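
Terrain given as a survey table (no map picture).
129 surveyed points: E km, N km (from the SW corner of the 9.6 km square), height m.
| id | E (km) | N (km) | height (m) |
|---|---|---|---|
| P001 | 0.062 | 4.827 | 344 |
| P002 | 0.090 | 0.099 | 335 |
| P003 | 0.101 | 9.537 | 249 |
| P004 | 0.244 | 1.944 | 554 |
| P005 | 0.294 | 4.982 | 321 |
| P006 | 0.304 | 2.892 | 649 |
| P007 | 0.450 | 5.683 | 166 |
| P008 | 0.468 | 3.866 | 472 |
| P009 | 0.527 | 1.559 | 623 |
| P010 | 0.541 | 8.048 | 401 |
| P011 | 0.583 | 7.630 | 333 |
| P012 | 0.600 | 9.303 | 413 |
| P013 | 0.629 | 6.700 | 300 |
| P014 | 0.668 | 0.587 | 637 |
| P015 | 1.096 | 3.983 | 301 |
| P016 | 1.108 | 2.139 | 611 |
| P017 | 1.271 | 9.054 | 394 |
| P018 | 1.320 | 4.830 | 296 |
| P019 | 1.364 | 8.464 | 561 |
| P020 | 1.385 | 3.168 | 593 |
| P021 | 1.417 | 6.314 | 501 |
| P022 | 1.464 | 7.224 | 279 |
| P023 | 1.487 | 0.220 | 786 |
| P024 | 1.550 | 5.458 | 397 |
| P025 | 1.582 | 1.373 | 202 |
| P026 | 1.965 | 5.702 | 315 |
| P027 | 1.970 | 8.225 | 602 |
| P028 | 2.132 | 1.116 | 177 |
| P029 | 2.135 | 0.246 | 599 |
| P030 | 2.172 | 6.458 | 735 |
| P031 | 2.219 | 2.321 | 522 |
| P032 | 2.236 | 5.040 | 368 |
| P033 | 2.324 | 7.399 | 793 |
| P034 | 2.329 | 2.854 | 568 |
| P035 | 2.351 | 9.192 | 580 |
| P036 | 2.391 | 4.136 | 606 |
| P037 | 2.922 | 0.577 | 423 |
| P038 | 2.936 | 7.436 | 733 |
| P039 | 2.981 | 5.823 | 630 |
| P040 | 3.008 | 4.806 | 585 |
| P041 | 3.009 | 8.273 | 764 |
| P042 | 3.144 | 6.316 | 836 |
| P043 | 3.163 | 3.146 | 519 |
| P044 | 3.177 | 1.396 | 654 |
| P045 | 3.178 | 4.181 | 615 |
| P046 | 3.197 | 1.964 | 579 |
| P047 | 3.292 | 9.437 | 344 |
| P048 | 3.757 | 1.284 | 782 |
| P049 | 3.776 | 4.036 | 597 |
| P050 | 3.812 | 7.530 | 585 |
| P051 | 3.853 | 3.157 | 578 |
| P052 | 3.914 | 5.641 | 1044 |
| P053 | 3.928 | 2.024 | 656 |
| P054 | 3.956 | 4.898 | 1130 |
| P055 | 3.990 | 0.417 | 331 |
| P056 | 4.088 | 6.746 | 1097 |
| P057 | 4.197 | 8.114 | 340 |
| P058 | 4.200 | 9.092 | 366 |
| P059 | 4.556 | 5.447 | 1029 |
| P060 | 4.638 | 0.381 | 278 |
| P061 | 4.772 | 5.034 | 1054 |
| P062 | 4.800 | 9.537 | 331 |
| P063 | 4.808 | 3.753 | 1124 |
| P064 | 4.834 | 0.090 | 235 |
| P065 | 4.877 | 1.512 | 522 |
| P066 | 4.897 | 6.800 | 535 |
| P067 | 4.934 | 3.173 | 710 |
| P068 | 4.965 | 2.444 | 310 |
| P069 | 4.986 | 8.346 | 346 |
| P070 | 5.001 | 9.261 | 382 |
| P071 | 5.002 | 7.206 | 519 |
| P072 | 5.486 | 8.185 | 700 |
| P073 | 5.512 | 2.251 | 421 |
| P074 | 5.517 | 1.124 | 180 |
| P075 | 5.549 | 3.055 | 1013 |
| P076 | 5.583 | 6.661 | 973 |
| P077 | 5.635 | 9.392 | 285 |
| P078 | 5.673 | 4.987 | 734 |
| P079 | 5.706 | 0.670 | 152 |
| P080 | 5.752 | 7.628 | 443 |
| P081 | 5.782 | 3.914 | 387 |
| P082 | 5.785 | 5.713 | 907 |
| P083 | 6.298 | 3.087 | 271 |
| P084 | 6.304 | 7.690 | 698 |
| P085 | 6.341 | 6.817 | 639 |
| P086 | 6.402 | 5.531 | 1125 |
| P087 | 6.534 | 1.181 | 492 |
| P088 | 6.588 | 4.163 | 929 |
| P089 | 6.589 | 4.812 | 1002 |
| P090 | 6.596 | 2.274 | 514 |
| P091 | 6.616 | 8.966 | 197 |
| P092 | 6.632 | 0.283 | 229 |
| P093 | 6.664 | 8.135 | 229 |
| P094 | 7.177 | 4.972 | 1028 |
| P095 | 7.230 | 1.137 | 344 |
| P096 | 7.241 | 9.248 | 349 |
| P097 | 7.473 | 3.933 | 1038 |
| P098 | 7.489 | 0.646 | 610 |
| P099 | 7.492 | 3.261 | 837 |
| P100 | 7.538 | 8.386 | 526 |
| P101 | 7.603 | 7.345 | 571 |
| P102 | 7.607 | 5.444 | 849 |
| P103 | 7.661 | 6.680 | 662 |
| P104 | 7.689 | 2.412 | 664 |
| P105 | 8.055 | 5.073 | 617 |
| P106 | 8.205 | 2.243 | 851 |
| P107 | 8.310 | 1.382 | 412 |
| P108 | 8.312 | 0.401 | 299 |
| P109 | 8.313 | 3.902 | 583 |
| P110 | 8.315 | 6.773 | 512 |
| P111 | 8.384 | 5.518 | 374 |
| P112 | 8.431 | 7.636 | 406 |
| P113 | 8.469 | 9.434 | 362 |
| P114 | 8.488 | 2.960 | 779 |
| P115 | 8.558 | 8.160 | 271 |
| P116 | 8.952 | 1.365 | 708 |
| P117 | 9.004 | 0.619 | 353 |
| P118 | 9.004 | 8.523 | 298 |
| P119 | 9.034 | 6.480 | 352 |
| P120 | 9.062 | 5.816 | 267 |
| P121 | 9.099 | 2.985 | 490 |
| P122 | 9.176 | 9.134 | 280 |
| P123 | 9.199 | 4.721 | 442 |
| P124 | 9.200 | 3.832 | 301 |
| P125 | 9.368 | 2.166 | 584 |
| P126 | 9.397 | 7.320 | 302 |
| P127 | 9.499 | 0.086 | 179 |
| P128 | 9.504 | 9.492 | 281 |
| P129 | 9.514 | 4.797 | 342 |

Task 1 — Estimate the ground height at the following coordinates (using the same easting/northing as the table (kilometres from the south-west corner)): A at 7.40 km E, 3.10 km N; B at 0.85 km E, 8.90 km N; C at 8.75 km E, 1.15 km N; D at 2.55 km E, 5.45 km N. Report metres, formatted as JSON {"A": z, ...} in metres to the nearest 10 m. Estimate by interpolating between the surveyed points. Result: {"A": 780, "B": 520, "C": 530, "D": 630}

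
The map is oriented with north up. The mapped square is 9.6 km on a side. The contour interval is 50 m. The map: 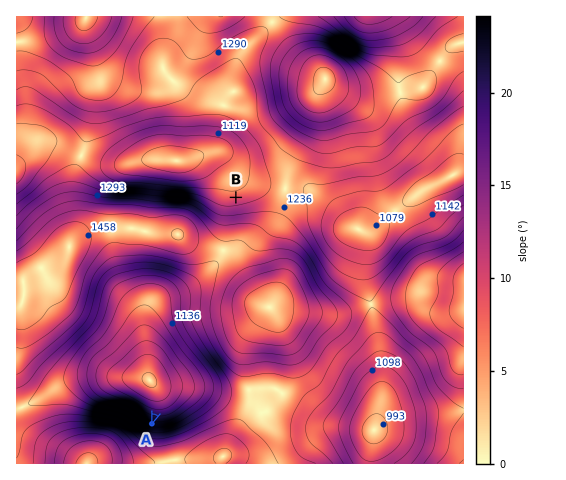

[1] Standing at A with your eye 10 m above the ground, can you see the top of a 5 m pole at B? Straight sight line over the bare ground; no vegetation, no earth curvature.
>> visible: false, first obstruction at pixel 183 340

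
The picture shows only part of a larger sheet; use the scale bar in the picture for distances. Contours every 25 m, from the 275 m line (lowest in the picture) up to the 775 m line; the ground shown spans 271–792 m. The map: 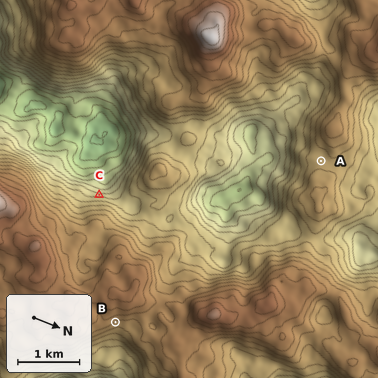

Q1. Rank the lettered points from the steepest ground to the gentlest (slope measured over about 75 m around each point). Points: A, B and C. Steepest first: C B A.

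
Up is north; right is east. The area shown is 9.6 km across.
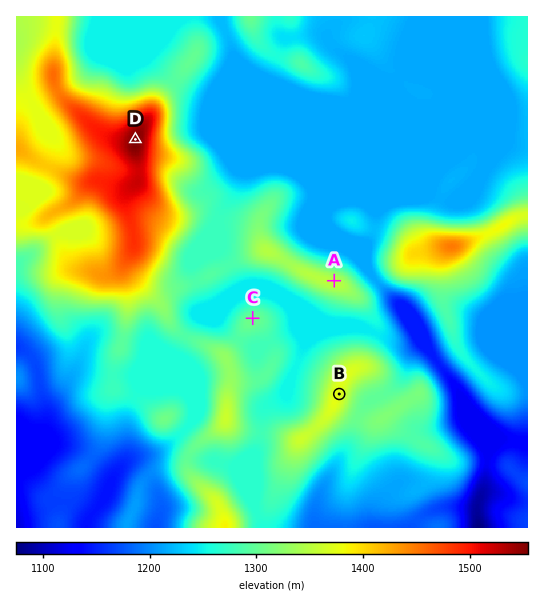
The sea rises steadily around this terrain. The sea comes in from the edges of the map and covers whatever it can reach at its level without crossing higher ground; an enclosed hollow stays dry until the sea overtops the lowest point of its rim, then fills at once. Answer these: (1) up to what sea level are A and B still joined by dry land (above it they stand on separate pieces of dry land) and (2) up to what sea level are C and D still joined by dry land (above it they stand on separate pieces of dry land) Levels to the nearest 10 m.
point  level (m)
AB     1280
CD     1290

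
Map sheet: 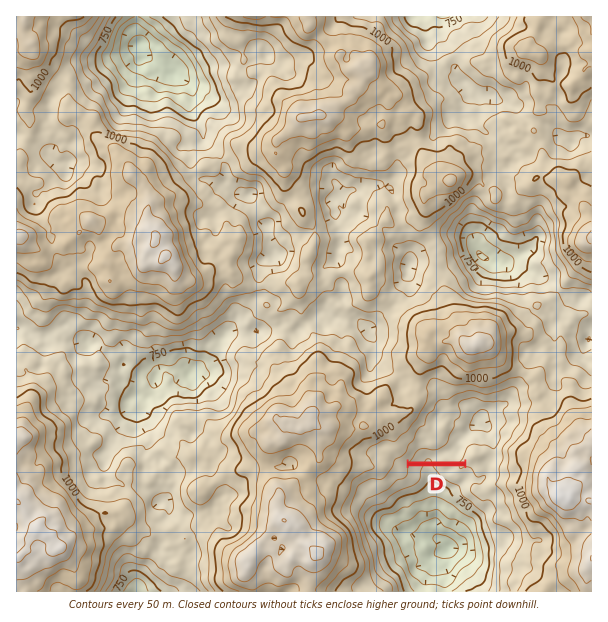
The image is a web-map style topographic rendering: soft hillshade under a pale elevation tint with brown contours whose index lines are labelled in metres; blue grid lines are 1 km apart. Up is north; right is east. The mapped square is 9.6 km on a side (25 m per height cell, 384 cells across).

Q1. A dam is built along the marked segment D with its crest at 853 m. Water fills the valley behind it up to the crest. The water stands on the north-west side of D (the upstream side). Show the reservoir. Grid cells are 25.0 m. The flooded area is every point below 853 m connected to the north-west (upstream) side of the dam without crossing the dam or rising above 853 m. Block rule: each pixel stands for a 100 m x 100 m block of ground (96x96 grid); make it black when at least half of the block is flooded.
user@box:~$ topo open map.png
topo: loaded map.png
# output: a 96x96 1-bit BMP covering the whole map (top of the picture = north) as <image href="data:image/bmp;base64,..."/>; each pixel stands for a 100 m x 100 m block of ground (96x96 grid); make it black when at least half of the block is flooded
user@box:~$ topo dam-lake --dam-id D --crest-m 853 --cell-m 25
<image width="96" height="96" href="data:image/bmp;base64,Qk2+BAAAAAAAAD4AAAAoAAAAYAAAAGAAAAABAAEAAAAAAIAEAAATCwAAEwsAAAIAAAAAAAAA////AAAAAAAAAAAAAAAAAAAAAAAAAAAAAAAAAAAAAAAAAAAAAAAAAAAAAAAAAAAAAAAAAAAAAAAAAAAAAAAAAAAAAAAAAAAAAAAAAAAAAAAAAAAAAAAAAAAAAAAAAAAAAAAAAAAAAAAAAAAAAAAAAAAAAAAAAAAAAAAAAAAAAAAAAAAAAAAAAAAAAAAAAAAAAAAAAAAAAAAAAAAAAAAAAAAAAAAAAAAAAAAAAAAAAAAAAAAAAAAAAAAAAAAAAAAAAAAAAAAAAAAAAAAAAAAAAAAAAAAAAAAAAAAAAAAAAAAAAAAAAAAAAAAAAAAAAAAAAAAAAAAAAAAAAAAAAAAAAAAAAAAAAAAAAAAAAAAAAAAAAAAAAAAAAD/gAAAAAAAAAAAAAB/gAAAAAAAAAAAAAAH/AAAAAAAAAAAAAAD/gAAAAAAAAAAAAAD/gAAAAAAAAAAAAAB/gAAAAAAAAAAAAAB/wAAAAAAAAAAAAAA/wAAAAAAAAAAAAAA/wAAAAAAAAAAAAAA/wAAAAAAAAAAAAAAAAAAAAAAAAAAAAAAAAAAAAAAAAAAAAAAAAAAAAAAAAAAAAAAAAAAAAAAAAAAAAAAAAAAAAAAAAAAAAAAAAAAAAAAAAAAAAAAAAAAAAAAAAAAAAAAAAAAAAAAAAAAAAAAAAAAAAAAAAAAAAAAAAAAAAAAAAAAAAAAAAAAAAAAAAAAAAAAAAAAAAAAAAAAAAAAAAAAAAAAAAAAAAAAAAAAAAAAAAAAAAAAAAAAAAAAAAAAAAAAAAAAAAAAAAAAAAAAAAAAAAAAAAAAAAAAAAAAAAAAAAAAAAAAAAAAAAAAAAAAAAAAAAAAAAAAAAAAAAAAAAAAAAAAAAAAAAAAAAAAAAAAAAAAAAAAAAAAAAAAAAAAAAAAAAAAAAAAAAAAAAAAAAAAAAAAAAAAAAAAAAAAAAAAAAAAAAAAAAAAAAAAAAAAAAAAAAAAAAAAAAAAAAAAAAAAAAAAAAAAAAAAAAAAAAAAAAAAAAAAAAAAAAAAAAAAAAAAAAAAAAAAAAAAAAAAAAAAAAAAAAAAAAAAAAAAAAAAAAAAAAAAAAAAAAAAAAAAAAAAAAAAAAAAAAAAAAAAAAAAAAAAAAAAAAAAAAAAAAAAAAAAAAAAAAAAAAAAAAAAAAAAAAAAAAAAAAAAAAAAAAAAAAAAAAAAAAAAAAAAAAAAAAAAAAAAAAAAAAAAAAAAAAAAAAAAAAAAAAAAAAAAAAAAAAAAAAAAAAAAAAAAAAAAAAAAAAAAAAAAAAAAAAAAAAAAAAAAAAAAAAAAAAAAAAAAAAAAAAAAAAAAAAAAAAAAAAAAAAAAAAAAAAAAAAAAAAAAAAAAAAAAAAAAAAAAAAAAAAAAAAAAAAAAAAAAAAAAAAAAAAAAAAAAAAAAAAAAAAAAAAAAAAAAAAAAAAAAAAAAAAAAAAAAAAAAAAAAAAAAAAAAAAAAAAAAAAAAAAAAAAAAAAAAAAAAAAAAAAAAAAAAAAAAAAAAAAAAAAAAAAAAAAAAAAAAAAAAAAAAAAAAAAAAAAAA="/>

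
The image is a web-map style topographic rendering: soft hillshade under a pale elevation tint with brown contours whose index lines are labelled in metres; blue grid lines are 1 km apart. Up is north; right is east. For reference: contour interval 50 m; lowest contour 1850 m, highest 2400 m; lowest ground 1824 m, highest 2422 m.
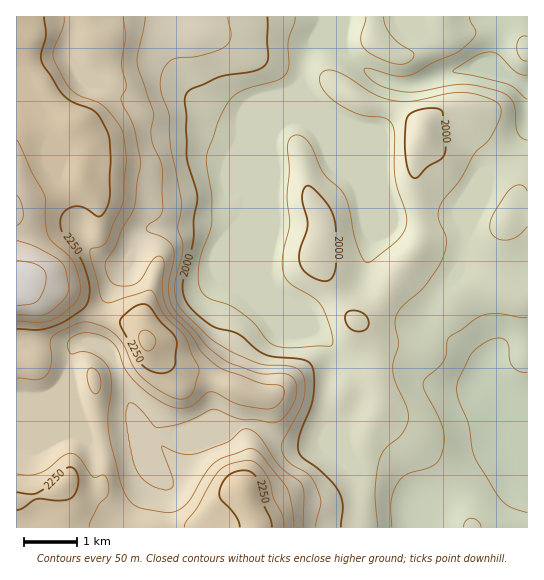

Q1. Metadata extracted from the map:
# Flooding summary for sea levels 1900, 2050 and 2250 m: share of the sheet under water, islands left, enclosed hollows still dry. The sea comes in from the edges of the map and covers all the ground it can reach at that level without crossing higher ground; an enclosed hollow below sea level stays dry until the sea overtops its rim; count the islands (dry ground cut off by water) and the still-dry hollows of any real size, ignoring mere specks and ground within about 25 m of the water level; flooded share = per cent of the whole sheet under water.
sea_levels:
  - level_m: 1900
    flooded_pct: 11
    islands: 0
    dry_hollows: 0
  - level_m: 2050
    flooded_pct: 60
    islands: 0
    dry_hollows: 0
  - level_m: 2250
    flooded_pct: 90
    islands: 1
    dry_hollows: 0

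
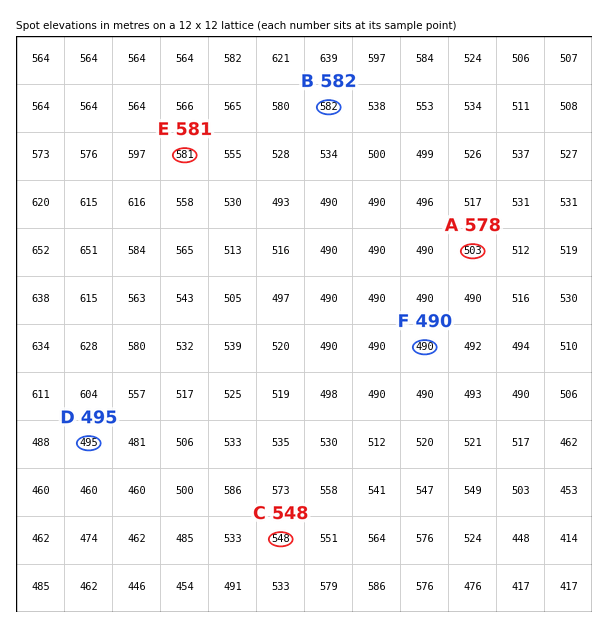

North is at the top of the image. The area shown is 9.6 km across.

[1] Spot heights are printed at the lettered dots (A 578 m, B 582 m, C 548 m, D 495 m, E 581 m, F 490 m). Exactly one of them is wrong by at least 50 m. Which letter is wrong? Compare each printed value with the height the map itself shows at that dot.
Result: A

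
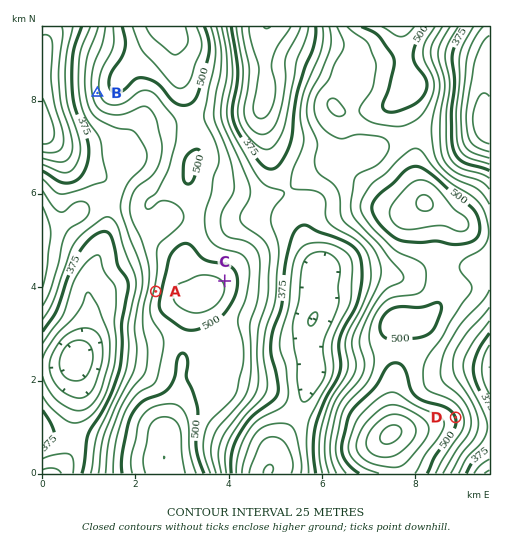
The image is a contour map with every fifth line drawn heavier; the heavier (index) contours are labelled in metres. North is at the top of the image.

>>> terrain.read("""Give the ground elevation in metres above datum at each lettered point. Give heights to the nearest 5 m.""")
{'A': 480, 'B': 470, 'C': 520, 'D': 500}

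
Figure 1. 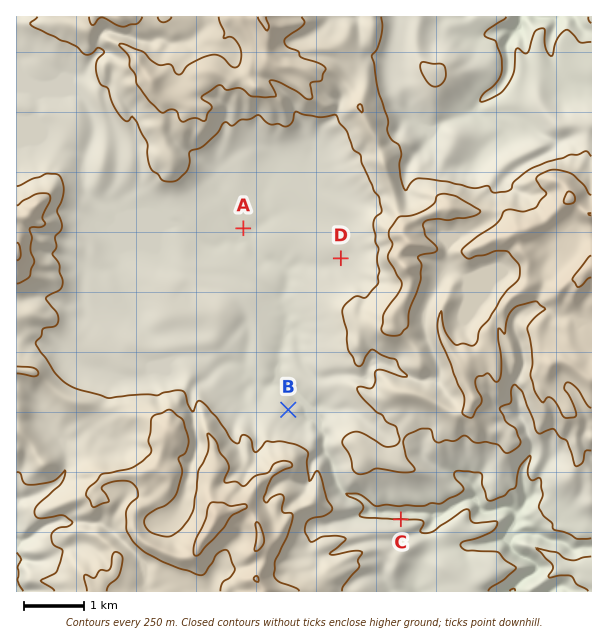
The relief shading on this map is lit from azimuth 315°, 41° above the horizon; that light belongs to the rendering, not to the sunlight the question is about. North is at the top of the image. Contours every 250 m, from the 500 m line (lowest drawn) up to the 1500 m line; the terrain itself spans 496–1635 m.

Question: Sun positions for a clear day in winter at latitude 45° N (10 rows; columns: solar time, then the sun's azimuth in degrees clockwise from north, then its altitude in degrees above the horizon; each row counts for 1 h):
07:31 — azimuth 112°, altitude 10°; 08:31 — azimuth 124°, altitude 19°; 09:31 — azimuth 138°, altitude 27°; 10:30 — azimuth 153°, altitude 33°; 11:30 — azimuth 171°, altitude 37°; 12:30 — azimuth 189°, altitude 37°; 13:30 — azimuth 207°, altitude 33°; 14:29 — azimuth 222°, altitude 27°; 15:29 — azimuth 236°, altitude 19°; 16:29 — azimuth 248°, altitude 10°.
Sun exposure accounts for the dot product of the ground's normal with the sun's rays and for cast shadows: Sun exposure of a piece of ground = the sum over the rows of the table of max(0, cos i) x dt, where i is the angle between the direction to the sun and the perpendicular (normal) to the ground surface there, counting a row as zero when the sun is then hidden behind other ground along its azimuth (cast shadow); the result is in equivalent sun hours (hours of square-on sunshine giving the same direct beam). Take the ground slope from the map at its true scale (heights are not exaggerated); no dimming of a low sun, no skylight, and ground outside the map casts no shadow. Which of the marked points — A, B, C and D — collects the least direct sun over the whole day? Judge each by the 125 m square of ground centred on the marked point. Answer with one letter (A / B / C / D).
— C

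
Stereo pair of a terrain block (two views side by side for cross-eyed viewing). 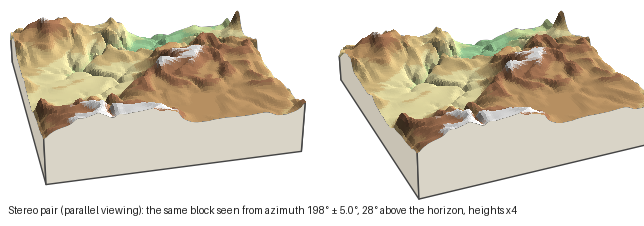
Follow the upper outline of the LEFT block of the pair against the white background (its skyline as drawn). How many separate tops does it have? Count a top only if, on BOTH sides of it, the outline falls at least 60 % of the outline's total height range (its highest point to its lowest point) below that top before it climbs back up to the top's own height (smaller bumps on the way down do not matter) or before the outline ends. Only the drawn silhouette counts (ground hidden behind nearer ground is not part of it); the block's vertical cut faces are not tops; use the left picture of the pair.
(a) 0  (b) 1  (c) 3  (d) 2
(a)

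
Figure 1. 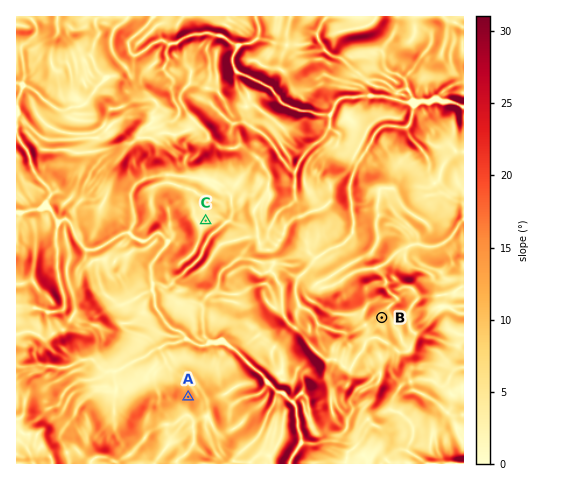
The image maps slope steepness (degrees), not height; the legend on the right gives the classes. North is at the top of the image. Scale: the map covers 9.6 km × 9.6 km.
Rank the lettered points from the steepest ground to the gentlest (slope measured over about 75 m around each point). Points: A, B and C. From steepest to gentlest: A B C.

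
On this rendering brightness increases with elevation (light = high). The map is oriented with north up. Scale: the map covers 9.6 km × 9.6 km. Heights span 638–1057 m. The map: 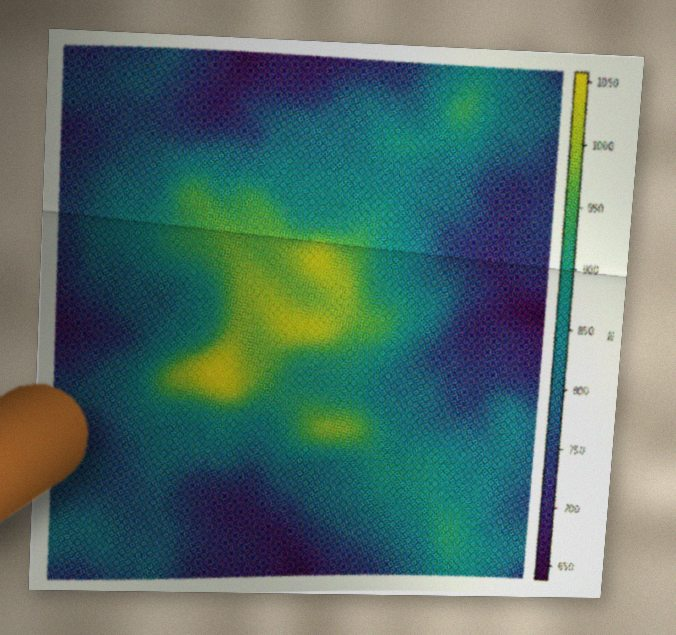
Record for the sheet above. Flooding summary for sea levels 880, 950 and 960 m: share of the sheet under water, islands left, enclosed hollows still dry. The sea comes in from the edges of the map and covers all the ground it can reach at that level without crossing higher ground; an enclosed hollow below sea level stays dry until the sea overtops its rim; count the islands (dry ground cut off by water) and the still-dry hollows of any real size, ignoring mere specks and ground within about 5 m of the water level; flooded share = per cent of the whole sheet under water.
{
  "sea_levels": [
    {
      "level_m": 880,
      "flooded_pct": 76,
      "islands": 3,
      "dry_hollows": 0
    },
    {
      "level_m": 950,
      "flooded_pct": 90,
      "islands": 2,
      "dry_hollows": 0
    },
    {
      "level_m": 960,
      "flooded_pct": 92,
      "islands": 2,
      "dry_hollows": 0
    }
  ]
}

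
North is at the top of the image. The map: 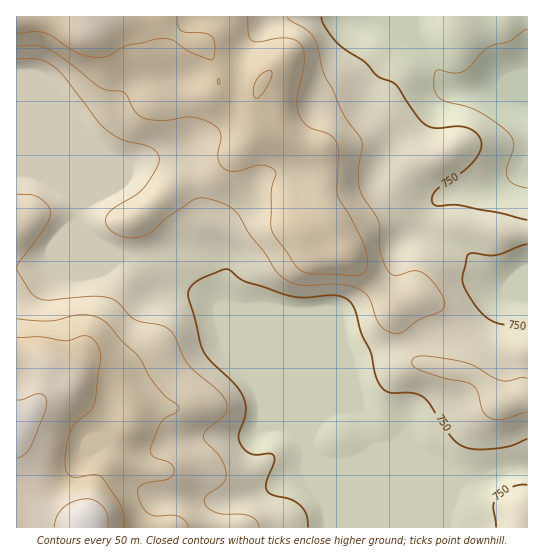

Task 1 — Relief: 660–980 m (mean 800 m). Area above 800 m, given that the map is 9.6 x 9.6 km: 38.4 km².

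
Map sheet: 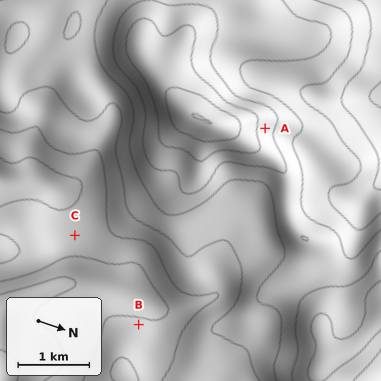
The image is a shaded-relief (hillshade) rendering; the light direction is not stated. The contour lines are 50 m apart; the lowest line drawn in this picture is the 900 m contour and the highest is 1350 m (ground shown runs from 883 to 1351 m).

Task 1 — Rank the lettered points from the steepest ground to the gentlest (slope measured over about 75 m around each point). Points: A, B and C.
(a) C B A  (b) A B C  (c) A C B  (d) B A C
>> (b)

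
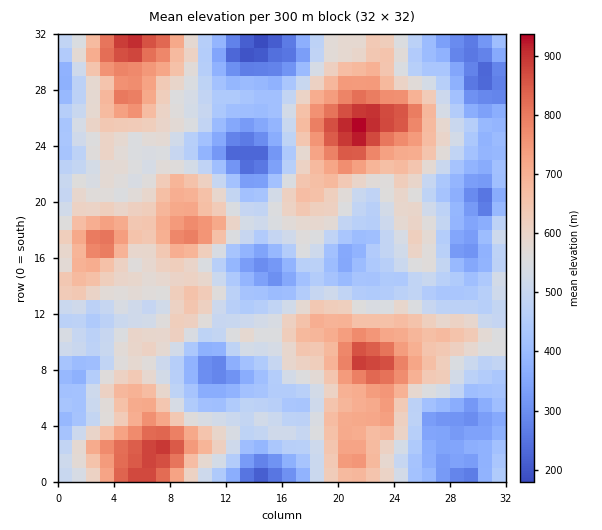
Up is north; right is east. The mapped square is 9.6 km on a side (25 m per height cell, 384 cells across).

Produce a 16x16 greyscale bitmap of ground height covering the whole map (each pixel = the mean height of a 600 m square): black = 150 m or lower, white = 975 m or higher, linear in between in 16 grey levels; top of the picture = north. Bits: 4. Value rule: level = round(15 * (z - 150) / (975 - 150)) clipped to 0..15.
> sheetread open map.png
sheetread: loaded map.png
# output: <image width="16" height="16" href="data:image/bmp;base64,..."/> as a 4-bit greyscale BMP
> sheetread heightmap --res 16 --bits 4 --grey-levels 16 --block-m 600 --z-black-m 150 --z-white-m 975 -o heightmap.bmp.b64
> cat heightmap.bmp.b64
<image width="16" height="16" href="data:image/bmp;base64,Qk32AAAAAAAAAHYAAAAoAAAAEAAAABAAAAABAAQAAAAAAIAAAAATCwAAEwsAABAAAAAAAAAAAAAAABEREQAiIiIAMzMzAERERABVVVUAZmZmAHd3dwCIiIgAmZmZAKqqqgC7u7sAzMzMAN3d3QDu7u4A////AHrdp0JIqWQ1as25ZmipdERXqnZmaKt0NFeYU0VovKhlZohTVonNuYdmeId3mqqpl4d3mFVodnZmmYiHQ1VFZlacmblldkaHNYmZuneIZodEeHioVZmHhkNoh3Uie8qoVGiIdTSM7clkabl2VYvcuENZuoUzWKp2MnvclRE3iXQj"/>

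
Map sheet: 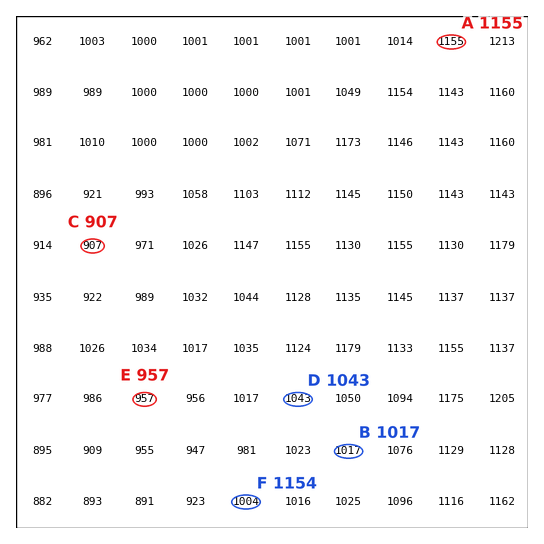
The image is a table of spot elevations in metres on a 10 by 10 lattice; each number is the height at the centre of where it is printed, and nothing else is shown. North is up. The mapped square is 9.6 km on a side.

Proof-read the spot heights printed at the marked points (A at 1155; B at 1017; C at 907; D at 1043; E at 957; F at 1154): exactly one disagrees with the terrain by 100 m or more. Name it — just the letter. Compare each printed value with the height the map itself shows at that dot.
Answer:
F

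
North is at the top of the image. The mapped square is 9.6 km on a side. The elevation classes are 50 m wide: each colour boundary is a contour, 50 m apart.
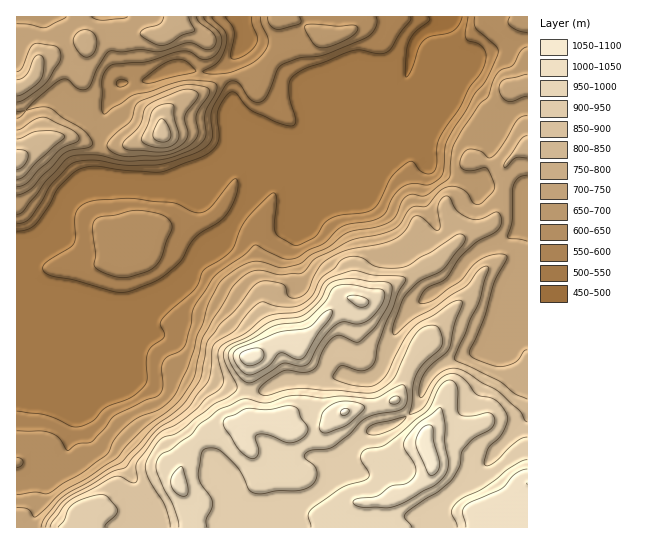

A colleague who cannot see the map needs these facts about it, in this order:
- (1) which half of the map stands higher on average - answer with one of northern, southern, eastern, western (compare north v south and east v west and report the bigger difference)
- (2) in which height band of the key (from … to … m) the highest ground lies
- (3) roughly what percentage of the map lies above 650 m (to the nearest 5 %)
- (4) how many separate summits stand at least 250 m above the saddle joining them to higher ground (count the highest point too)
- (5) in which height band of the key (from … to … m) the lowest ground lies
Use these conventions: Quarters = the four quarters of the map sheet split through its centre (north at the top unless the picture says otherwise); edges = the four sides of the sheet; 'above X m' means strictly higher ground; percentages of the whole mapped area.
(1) Taken as a whole, the southern half is higher than the northern.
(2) Between 1050 and 1100 m: that is the band holding the highest ground.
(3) Ground above 650 m makes up about 55 % of the sheet.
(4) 2 summits rise at least 250 m above their surroundings.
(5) Between 450 and 500 m: that is the band holding the lowest ground.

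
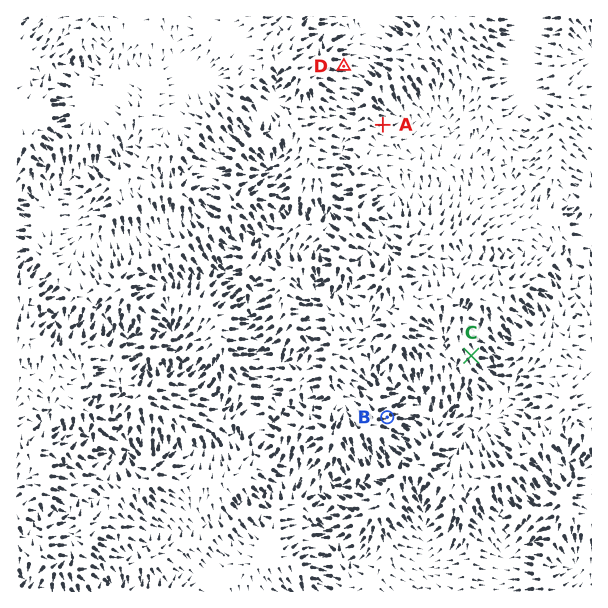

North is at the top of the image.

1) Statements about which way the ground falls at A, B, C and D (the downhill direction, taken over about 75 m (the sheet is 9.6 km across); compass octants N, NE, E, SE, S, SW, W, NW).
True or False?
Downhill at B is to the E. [True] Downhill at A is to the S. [False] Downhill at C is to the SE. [True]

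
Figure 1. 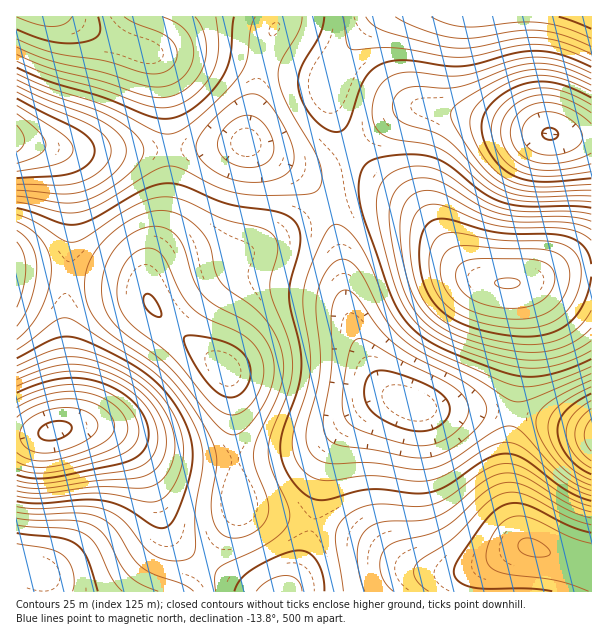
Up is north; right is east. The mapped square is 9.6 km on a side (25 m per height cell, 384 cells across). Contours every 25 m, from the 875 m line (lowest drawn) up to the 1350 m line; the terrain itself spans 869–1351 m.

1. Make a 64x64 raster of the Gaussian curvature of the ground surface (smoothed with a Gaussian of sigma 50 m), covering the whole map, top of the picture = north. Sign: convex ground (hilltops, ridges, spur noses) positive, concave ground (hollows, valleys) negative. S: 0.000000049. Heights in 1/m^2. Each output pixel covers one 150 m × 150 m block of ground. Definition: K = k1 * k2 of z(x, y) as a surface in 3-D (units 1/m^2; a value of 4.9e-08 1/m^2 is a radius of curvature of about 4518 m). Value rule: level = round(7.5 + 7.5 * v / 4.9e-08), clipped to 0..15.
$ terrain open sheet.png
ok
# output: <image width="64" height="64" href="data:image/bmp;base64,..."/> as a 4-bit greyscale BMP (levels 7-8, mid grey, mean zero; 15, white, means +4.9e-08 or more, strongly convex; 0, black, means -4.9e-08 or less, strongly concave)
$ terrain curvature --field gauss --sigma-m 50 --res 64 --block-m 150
<image width="64" height="64" href="data:image/bmp;base64,Qk12CAAAAAAAAHYAAAAoAAAAQAAAAEAAAAABAAQAAAAAAAAIAAATCwAAEwsAABAAAAAAAAAAAAAAABEREQAiIiIAMzMzAERERABVVVUAZmZmAHd3dwCIiIgAmZmZAKqqqgC7u7sAzMzMAN3d3QDu7u4A////AImqmYd2Zmd3d2VEVniaqqmYh3d4iIiIiJiId3ZmZmZniaqpiHdmd4iHZUNFZ4mZmZiIeIiIiIiIiHd3d3d2ZmeJqqqYh3d4iYdlQ0VniImIiIh4iIiIh3d3d3eIiHdmZ4mqqqmId4iZmHVERWd4iHd3d3iIiIh3d2ZneJmZh2ZneJqqqZiHiJmYdlRWZ4d3ZmZnd4iIh3dmZmd4mqqXZVZXiaqqmId4iYh2VWeIiHZVVWZ3iIh3d2ZmZ4mru5hlRUVomqqZh2d3d3ZmeJqYdlRFVneIiHd3ZmZ3irzLqGRENFaJqql2ZVZmZneKq6l2VERWd4iId3d2ZniazcuXVDM0RniamHZURFVmeJq7uYZURFZ4iIh3d3dneJvNy5dTM0RVZ4mYdUMzRWZ4q7u5hlRFVniIiHd3d3d4m8y6hlQzZmZneIdlMzNFZ3iau6mGZVVmeIiId3d3d3iau6l2VVWZiHd3dlQzM0VneJmZmHdmZmd4iIh3d3d3eJqqmGZmeNzKmHZlVDM0Vmd3d3d3d3d3d3eIiHd3d3d4mZh2Vnis//25dmVURFVmdmZVVWZ3iIiHd3eId3d3d3iIdlRFet///9uHZlVWZndmVEMzRXiZmYh3d3eIiIiId3ZUMjWL/////ah3d3iIh2VDIiI1aJqpmHd3d4iJmYh3ZDIQFHz////+ypmZqqmHZTIREjRomqmYd3d3iJmqmHZDEAACa//////su8zMupdkMiEiNWeZmYh3d3iJqrupdTEAAAFa7/////7u7u3Ll2QzMzRFZ4iYh3d3eJmry7l1MQAAADjP////////7suXZVVVZmZ3eIiHd4iImrzMunUwAAAAJpy93u7u//7tuodmZ4iZiId3d3eIiImavMy6hTEAAAAlepq7zN3d3cupdmeJq8upiHd3d4iZmZq7zLmGQhAAATVoiJmaq7u7qYdmZ5vN7cuYd3d3iJmZmaq7qXZDIhIjRWd3d3iImZmIdlVnm97+26mHZneImYiImZmYdlRDNEVnd3dmVWZ3d3ZlRVeb3v7cqYd2d3iIh3d4iId2ZVVVZ3iIdlRERFVmZlVEVorN3cuph3Znd3d2ZmZ3d3ZmZmd4iYh2UzIjNFZ2ZURFeavLupiHdmd3ZlVVVmd3d3d3eIiZmHVDIRI0Z4h2VEVomqqZiHd3d3ZlVERWZ3iHd3iIiZmYZUMhEjV4mYdlRWeIiId3d3d3dmVERFZ4iZiIiImZmYhlQyEiRXmqmGVVZ3d3dmZ3d4h3ZURFZ4mqqZmZmZmZh2VUMiNGirupdlZnd3ZlVmd4iIdlVFV4q8y7qqqqqpmHZlVERFeKu6l2ZniIdlVVZ4iZmHZVVoq93cy6qru7qYd2ZVVVZ4qrqYd3iJh2VVVniZmZh2Znm87u3Lu7vMy6l3ZmVVVniaqYh3iJmIdlVmeImZmHZnib3v7cu6vM3MqYdmVVVmeJqpiHeJmYh2Zmd4iZmYd3eJve7ty6qrzdy6h2VVVVZ4mZmId4iZiHd3d3eIiIh3d4m83cypmavN3cqXZEREVniZmYh3iIiHeIiId3eIh3d3iau7upiImr3dy5dUMzNFeJqpmId3d3eImZiHd3d3d2d4maqYh3eJrN3bl1MiIkVomqqYh3d2d4mZmHdmZmZmZneIiIdmZmibzduXVCIiNWiaqpmId2ZniZmYdmVWZmZmd3d3ZlVVZ4q8y5dkMiI1Z5mqmYh3ZmeImYh2VVVmZmZ3d3ZlVVVWeKu6l2RDM0VniZmZmIdmZ3iIh2VVVmZmZ3iHdlVVVVZ4iZmGZVRFVneIiZmYh3Znd4d2ZVZmZmZniIh2VVVVZneIiHZVVmZ3d3iIiIiId3d3d2ZVZndmZmeJmIdlVWZ3d3d3ZVVneIiId3Z3d4d3d4d3ZVZnd3ZmZ4mZh2ZmeImZh3ZUVWeZqZh2ZVVmd4iIiIdmVmd3dlVniZmHZmeJq7uodlRFaJq6qXZUNEVniJqpmHZmd3d2VVZ4iHdmeJvN7cqGVEVom7updUMiNFaJq7updmZ3d2VUVneHZlVorO///ahVRFebu7l1MhESRoq8zLmHZmd2VURWZ3ZVRWit////2WVEV4q7qXUxAAI2is3duodmZmZURVZ3ZUMzV63////7hkRWiaqpdTEAEjaKzd26h3ZmZVVVZ3dkMhI2nP////yWVEZ4mph1QhESRoq8zLmHd3dmVVZ4iGQhASWM/////ZdUVniJmHZUMzRWiau6mIiIiHZmaJqpdCAAFHrv///8l2VWd4iIdmVVVWd4iZh3eImZh3d5q7qFMQATac///+yXZmZ3d3d3d3d3d3d3ZmZ4mqqYd4m8yoYxESRovf/+2pd3d3d3d3iJqqmYdmVURWeauph3iau6lkMiNGir3dy5h3iIh3dneJq8y6l2VDNEV5qqmHZ4mrqHVDNFZ5qrqpiIiJmIdmZ4q93cuXZUMzRXiamHZmeJmYdlVVZniJmIh3iJmYh2Zmir3u25hlRERWeImHZVVniIh3dmd3d3d3d3eJmZiHZVZ5vN3bmHZVVWZ3iHZVRFZ3d3iIh3d2ZmZmZ4mZmHZlVXirzLqYd3d3d3h3dlREVWd3iJmYh2ZlVVZniZmYdlVVZ5qqqYd3eImYiId2VVVWZ3eJmZiHZlVVVWeJmZh2ZVVniJmHdmeJmqmZiHZmZmZ3eImZmIdmVVVVZ4mZmIdlVWZ4h3ZVZomqqqmYd2Z3d3eIiZmYd2ZmVVZn"/>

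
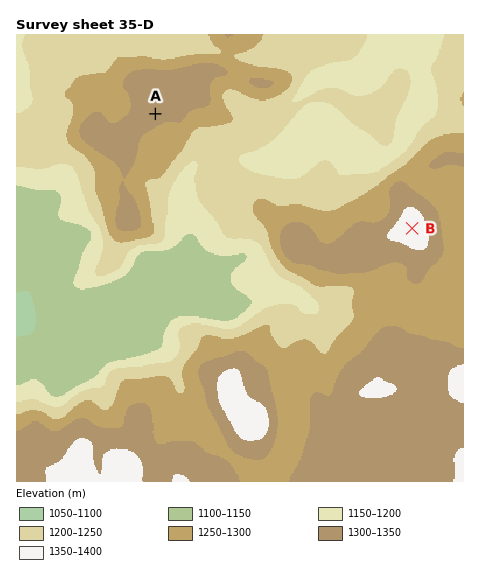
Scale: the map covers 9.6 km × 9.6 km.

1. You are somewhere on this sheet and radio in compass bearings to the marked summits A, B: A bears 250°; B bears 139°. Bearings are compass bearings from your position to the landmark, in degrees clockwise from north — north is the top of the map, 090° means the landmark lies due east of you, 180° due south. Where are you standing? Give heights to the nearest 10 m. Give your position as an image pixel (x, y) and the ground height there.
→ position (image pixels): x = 275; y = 70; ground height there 1260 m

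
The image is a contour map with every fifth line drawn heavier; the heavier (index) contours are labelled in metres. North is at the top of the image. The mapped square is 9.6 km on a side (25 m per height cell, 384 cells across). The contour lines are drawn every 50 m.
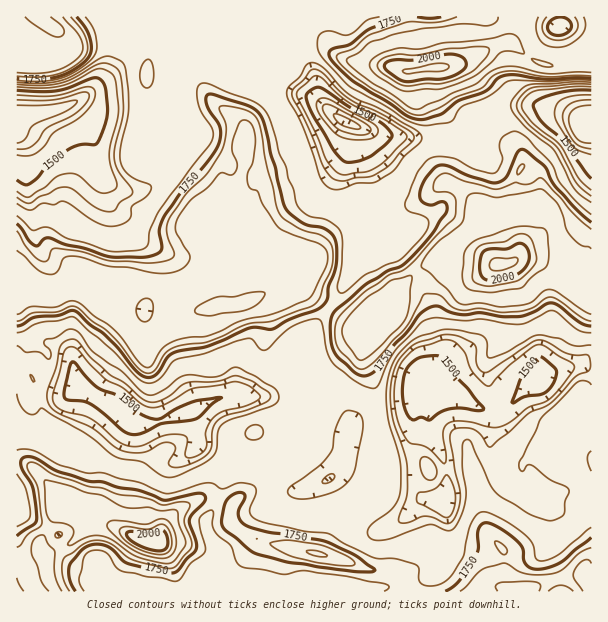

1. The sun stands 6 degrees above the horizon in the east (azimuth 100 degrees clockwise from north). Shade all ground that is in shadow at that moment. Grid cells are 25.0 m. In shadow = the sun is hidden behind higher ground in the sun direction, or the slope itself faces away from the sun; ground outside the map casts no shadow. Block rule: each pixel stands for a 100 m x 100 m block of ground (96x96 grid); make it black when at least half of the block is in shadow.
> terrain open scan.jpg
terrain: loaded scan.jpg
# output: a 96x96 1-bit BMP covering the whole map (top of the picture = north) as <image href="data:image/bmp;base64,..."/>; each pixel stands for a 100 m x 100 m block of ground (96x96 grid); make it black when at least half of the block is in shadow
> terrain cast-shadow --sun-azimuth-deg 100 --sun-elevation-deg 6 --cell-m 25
<image width="96" height="96" href="data:image/bmp;base64,Qk2+BAAAAAAAAD4AAAAoAAAAYAAAAGAAAAABAAEAAAAAAIAEAAATCwAAEwsAAAIAAAAAAAAA////AAAAAAAMAAAAAAAAB4/wAB4YAAAAAAAAAD/4ADw4AAAAAAAAAD/8ADw4AAAAAAAAAD/8A/wwAcAAAAAAAD/8D/xwB/AADAAAAB/+D/7wD/wAHgAAAAf/B/7wH/wAPgAAAAP/B//zn/gAfgAAAgP+B//z//cB/AAAB8f+Af////8D8AAAA//8AD////8D8AAAA//8AAD8HD8D8AAAAf/8ADj8AAAD8AAAAP/4AHj8AADh8AAAAH/wAfj8AAH4+AAgAD/wAPj8AAH8+AB+AD/wABz4AAD+eAB/AD/wAAj4AAAAAAA/gD/wAADwAAB4AAAfwDvwAADgAAD+AAAPwDvgIAPgAAB/gAADwHfgIQPAAAA/wAAB4HfgIweAAB8/4AAB4D/howEAAD8f4AAB4H/h5wAAAH//4AAB4H/B7wAAAH//5gAB4H/D/4AAAD//5gAB4P/H/4AAAD///AAB4P+P/4AQAD///4AA4Ad//8AwAD3//+AAYAD//+AwAHw///gAAAD//+BgAfwP//gAAAD///BgD/gB//gwAAB///ggf/gAP+AgAAA8//wA//gAD8ABgAB8//zA//wABgAHgAH8f/+B//gAAAA/gAf8H/+J//gAAAH/gA/8A/+D//AAAAf/gB/+AfGP//AAAB//gA/+A+Af/+AAAJ//AAf/AcAf/8AAAJ/+AAH+AAAf/4AAAA/+AAAAAAAf/wAAAA/+AAAAAB4P/AcAAAf/AAAAAH4B+AcAAAH/gAAAAP4A8AcDAAB/wAPAAfwAIAIDgAAf4AfAAPgAAAAAjgAf8A/AAGAAAAAAAAAf/A+gAAAAAAAAAAAP/g/4AAAAAAAAAAAP/5/+AAAHAAAAAAAH///+AAAPAAD4AAAD///+AAAfgO/8AAAD///+AAAfAf/4AAAD///+YAA8A//4AAAH////8AA4B//wAAAH////8AA4B//gAAAP////8AAQD//gAAAf////8AAAH//gAAAf///gAAAAP//wAAAP///wAAAwf//4AAAB///wAABw///4AAAAP//wAAD////8AAAAP//wAAD/////AAACP//gwAD/////gAAHv/wB/gD/////wAAP//4D7gD/////wAAP//4P5gD/////wAAf//4f8AD/////wAAf//4/8AD/////8AA///g/8AD/////8AAf/+A/8AD//+f/+AAf//AH8AD//+f/+AAf//gAgAD//+f/+AAf//AAAAD//+f//AAf/+AAAAD///f/+AAf/8AAAAD///f/8AA//8AAAAD///P/wAB//8AAAAD///H/gAD//4AAAAD///H/gAH//wAAAAAf//D/AAP//wAAAAAA//gOAAP//wAAAAAAP/gAAAP//wAAAAAAH/wAAAf//wAAAAAAD/wAAB///gAAAAAAA/gAAH////wAAAAAAAAAB/////8AAAAAAAAAP/////+wAAAAAAAA///////8ADwAAAAD/////gAPwP4DgAAD/////4ADgP8DAAAAD////8+BgP8AAAAAAAH////ggP4="/>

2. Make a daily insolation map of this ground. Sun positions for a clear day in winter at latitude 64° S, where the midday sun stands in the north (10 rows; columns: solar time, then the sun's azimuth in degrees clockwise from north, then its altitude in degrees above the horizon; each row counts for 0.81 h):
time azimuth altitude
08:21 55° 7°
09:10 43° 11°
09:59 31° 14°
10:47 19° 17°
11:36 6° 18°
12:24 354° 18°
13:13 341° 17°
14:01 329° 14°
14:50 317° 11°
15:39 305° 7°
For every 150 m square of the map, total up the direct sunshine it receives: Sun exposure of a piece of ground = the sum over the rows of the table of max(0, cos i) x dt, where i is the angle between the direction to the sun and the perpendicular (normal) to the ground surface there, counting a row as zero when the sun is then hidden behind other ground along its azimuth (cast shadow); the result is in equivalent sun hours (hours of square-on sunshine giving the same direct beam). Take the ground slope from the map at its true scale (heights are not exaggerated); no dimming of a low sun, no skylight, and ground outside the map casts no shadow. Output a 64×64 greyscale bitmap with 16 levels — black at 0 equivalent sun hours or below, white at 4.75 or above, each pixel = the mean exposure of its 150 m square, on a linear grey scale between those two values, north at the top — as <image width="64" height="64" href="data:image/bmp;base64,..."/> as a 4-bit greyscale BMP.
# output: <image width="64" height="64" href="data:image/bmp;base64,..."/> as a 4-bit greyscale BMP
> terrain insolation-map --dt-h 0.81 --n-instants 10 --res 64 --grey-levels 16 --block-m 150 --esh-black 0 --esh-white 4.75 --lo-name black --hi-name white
<image width="64" height="64" href="data:image/bmp;base64,Qk12CAAAAAAAAHYAAAAoAAAAQAAAAEAAAAABAAQAAAAAAAAIAAATCwAAEwsAABAAAAAAAAAAAAAAABEREQAiIiIAMzMzAERERABVVVUAZmZmAHd3dwCIiIgAmZmZAKqqqgC7u7sAzMzMAN3d3QDu7u4A////AHdUeYVEMyIRIjRVVVVVVVRDIiNFVoqqvMuXZniHUgE2dlV3VDMyEQAANEVVVVRDMhAAAAARNWZ4mZmJm83IZFZlVmUyIhEAAAAjRFVDMiEAAAAAJneIdmZ5mpmave25dnVWUxAAAAAAASE0VUMhEAAAE2q7u6l2ZmiZh2eIq8yolmdhAAAAAAADIkVURCESNGm+/amId2ZmZnZVZ3Znm9yYeKgwAAERRWZndUIiJYrO/+2oiaqXd2d2dVeal2Z4vLy3NWQhFJ79uZpkMSe93u3LqGZniruYipd3irqXd3eKq6URRmZ8/+7ph1VUi7upl3d2ZkNFi7vNyIm8qYiZmHhmZEVWZ5qpm8hTNHd3d3ZmZmZmVCJHnMqpermIm6iGZ0VmZmZniZms/ZUiaERWZ4iIdmZlUzV5hnh3iJmYdmZlRWZmeJq8ze7v/IZ6pVZnmrupdmZlRVRDV3eJl2RFZ3VEVom97t3dypmsyYrLdmVFabuXZmZmQhI1Z4h2VEVFVTJJ3/7duqmJq5iId4h2ZTIjV4h2ZmZCIjVnd2VFVDNVNJ7tuZmIiJqr3Jd2ZmZmVDIjV3ZmZkVlVWeHZVVEVVV9/Jd2Z5q7l1au63ZmZmZmVDNGZmZ3aKdmeIdmZVVmZb2nZmZ5vO7JZVe7hmZWZmZlVWZmZoiLllZ4d2ZmZmZnd2ZmZ5rNzNy5dEdmZUVmZmZWd3Znmap1VneId3dmVmdmZmeKvLmHm92nZnZmVWZmZlZ3dmiZh1aKqpqod3ZmZmd3isy5ZERWd3d4qYiXZmZmVVVmaJdmWL3curuGdmZmipnNyoZEMhEkRVe97bl2ZmZlQ0VohVVnqqmIm8qXdmaYeamHVEMxAAEjNHm83bhmd2VDRWdlVVVmZlVnvuyGZ3VmREVDMhEAAAAAEjNGdmZ3ZURVZ1RFVVVUM1Z5vchnVFQjQzIQERERAAAAAAAUVVVUQzNWM0RURDM0RFZoy4dlZCMzIQARASIAAAAAATVWVEQyAUUiMzNEISMzRDR7ymZ0IiERESEBIRASIQEkVWZUQyEBNBIRIzMhERIiMyWZZlQhAAESIjMgABIzI0VVZURCEhEiEAESEjQhAAEQACNDNDAAESIkZBAAAAEjQ0VURUIjQiEQAAABJVIAAAAAARIiEAAREkZlIAAAAAASNENEREVlMRAAAAABRDEAABEAEAAAABASVmZUIhEAAAASI0RGVmZSEQAAAAABERABEhEAAAAAACVnh2ZURDEAAAABI0d2ZmUxEhAAAAAAARIRAAAAAAASVmeHZlQiIhAAAAABOKdmZlMREQAAAAAAAAAAQQAAAUZmZVZmZnVDISMyEAE4u4ZmZSEBAAAAAAAAABNlVVIkZmZkRWZniqqoZEVDI0ecuHZmUxIzEAASIgACRmZmZlZWZmVVZnd3iJqoZVVEVmnNp2ZTIkQQAAAkISVmZnd2ZmZmZmd3d2ZmZ3iIdlQ0V63bl0Q0VTEAACM0VmZnmodnd4iJqqmHZmZmZmd2ZTRWit/7Y0VmdTIRESRmZnm5d3it7/7supdmZmZmZmZmVVZ4i92mVmZnZmVDRWZmi6ec3//+7cuWVWZmZmZmZmZ3Zmd3i8p2Z3iruXd2Znebid/+yoh3d1RFZmZmZmZniahmZmZ3rad3rO7bqHZnh6qryph3d2ZlVFZmZmZmZ5vMuWZVZlZ6y4eKy7y5ZniIyZqHZ4mql3h2VmZmZmZ5ve3JdmVVVVebqHd5rMqXd4upd4d5qqmHaKl2ZmZmZ4q7qpdmZmVURGmYZmd4iId4vbypiJqal3d3q5dmZmZniZh3d2ZmZlQiNWZmZmZmZ4vK7suamZmau5iKuXZmZmZ3dmZ3dmZmZ1IRRneJh3d5vLzL3KqZh3dmeHm7qGZmZnh2Z4mod3ZndzEnq93LupzazYeauph2VCI1Z6y5d3Znh3Znm93cqHeIdove7bmru5rLd3iql3ZSI0RWerqIdmiGZmeJnN3bhnqrzdyYl0WYiqeId4mHdlRVZVZoqpdlZ4dlZnZmZ6uneL3Kh2aJebmrh8yod3dmZmZmZmaKplVnhmVmZVREV5qImpdmZmirqbqqh4h2ZlV3ZmZmZmiXZmd1VmZVVVREZ4dmVVVVV6msyohVRVVVVGh2VWZmVnd2aHZmdlVVQzIiIiM0RVVnm+t2ZERERERER3ZlZmZUVneIdmd1VCEAEAAAESM0VWi6UjQzMhESNDNFZmZmZkM1eal2aGUxAAAAAAAAEiNEV0ERIhIQAAASMzRWZmZmQ1i+2nZ4UwAAAAAAAAAAEjNCAAAAAQAAAAAjM1VWZmVXvu23ZoYwAAAAABEAAAAAEhAAAAAAAAAAAAIzRVVmVXvLmGZmQRAAEQABAAAAAAAAAAAAAAAAAAAAACNFRWZmiodlVVUgAAERARAAAAAAARAAAAAAAAAAAAAAAlZmZmZ3ZWZmZlIAEhEiESMhEQABEAAAAAAAVVUxAAABVnZmZnZWZmZmZRARI1Z4q7mHZUIRERJFZVVmZmYyIRJWdmZmZmZmZmZlM0eqit////7KdTMiSKmHdmZmd2ZlRVZmZmZmZmZmZmZVjO2pm8u83v7clCN4mqlmZniYeYZmZmZWZmZmZmdmZmaJrNy6mYiJqrzLqXet7adnmWarhmZmZlZmZmZmZmZmZ4h4vu3Lu7qYmaqoZod5l3h0OMt2ZmZmZmZmZmZVZmZmZmZ6zd7//+yYd3dlMQJF"/>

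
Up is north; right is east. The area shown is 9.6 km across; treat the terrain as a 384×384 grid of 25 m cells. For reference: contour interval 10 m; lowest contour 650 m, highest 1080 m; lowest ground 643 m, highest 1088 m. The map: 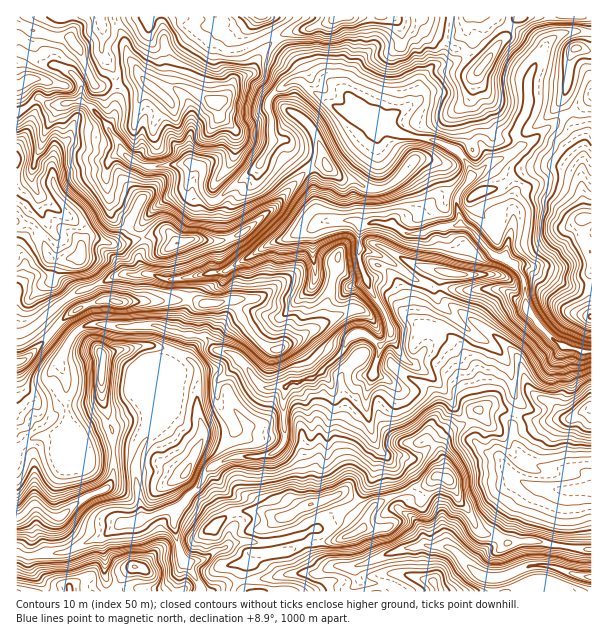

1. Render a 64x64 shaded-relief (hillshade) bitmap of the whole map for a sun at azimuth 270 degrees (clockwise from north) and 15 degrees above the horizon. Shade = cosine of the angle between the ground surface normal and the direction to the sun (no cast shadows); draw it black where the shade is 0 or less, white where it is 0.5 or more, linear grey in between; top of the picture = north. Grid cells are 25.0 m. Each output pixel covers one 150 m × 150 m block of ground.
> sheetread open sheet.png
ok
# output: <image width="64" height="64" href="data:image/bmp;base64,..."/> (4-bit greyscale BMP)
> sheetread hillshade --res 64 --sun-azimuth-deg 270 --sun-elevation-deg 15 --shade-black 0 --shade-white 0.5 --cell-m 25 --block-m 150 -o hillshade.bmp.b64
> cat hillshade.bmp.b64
<image width="64" height="64" href="data:image/bmp;base64,Qk12CAAAAAAAAHYAAAAoAAAAQAAAAEAAAAABAAQAAAAAAAAIAAATCwAAEwsAABAAAAAAAAAAAAAAABEREQAiIiIAMzMzAERERABVVVUAZmZmAHd3dwCIiIgAmZmZAKqqqgC7u7sAzMzMAN3d3QDu7u4A////AHeJqHZniHdlVmR6q6mHeHZVZneIiImqhVRFeIiIiIdmZ6uph2aaiHMUZ7uZmHd3dmeHZ4mImZljM0Z4mpiHVVZoqYmqZ7yoUQJq3JiIdmZmZmd4mZmIiHQjaZdniHd4iHiIiaqIzKdCEmq9uZiHd2VVZ3dniYiIdTast0RXiaqYiHd4mpmqmIYim5iauYiIdmZ3dkRWeIdmerzJZWeJmZmod3ZniZiJqUXMmGipmIiIiJl1REM1Z3es2pmHd3d3iIeIZEVmeImpaN64Z5mYd3iIm6hlYxJGd73JdmZmVniIVopyE1ZniJlo3tp2iamXZniJqoZ2MUZovLZVVlZneIlmiYQARnd3iHi93JiJqpl2Z4ialmZVhji6czRWd3eIiLp2iVEkaHeGV63bqZmZiZmGZ4ioVXmFSLghNWd3d4iI61SKqFRFR7hTWsuZqqmZmJmHZomHeIdolAA2d3d3iIjbU3mruUIoyoUjm6upiZmHiKp0R5mqmIhgAUZ3d4iIiNpUaJm8gii6mVA5u5eImYiIm5U2iKzLmEACVniIiId3umV4iL2jOKqZgQW7h3iamIialkZ4q823MANWeIh3d3epZniIrbRIqZmVAWiHiJu5iImGVnm6vLcgJFeIiId4iJhmeIitpEipiZgxRWd2jNqIiYZWjMuqpiI1Z4iJh3iIiHeIib2UR5mJmWE3d3ZI24iIdlfOypiFI1d3eJmYeIh3d4iKzZRGiJmaciaIdkbbh4h2aMy6qGVEaIdomZmImXd3eJvchUV4iZpyJoh2Ntt3d3Z5qavKdmZ4dWiqqqmaZ3Z4rMp1VXiImmJHh2ZHyYdndnmYm8yFaJhleJqrqpl3Zmi92VRWeIiZQlh1Vle5iHeGeYeKvJaLqGVnmqqaundlaL3oI1eIiJlCaFRXZ6mYeIZ5h4mrmJqYdVi7l3m8ZlZ4vvgSZ4iImDJnRFZ3mpiIhnmHiqmJqYiHaadniM1ERni/+AJXiIiYQVdEaHZ4map2V5qpiJqZiId5gzeazCEleb/4EVeIiIhCNVaqdWdWq4VHu5d5qZiId4phFYmrQQJpz/kSVniIhzJEat1zNmRquFW6Z6qZiId3mUACeHmWEEnf6DRFZ4h0Eleu/ZQSRUWrdImKmZmIh3iXEABGZ6pyBt/GRmZmVVVFis7Jh0IjQ2p0esyImYh3iXMAAWvMiacRjJVGeHVWd4m7y4Z3ZlMhNppn3ZiIdnmXMQAq7cx4mmEldnd3eImYiau4ZWd3hkIkmSbcmIdnmGMRAs/8zId5uDFHh2Z4iJmIiqZVV3eIdlZyCtqHdomGQhAq//y7l1acpleYVWZ3ipd3dmZUV4iHhzBNuIdol2VDEG//2qq5ZViqqodWZnd5mHh3ZTNGiYZ2AayYdnhmZlQir/26qruXQliqh2d3d3dlioeHVDNrpEMXyph3d1ZmZWOf27u7qrlTRVZ3d2VXiId6l4h2QjrGICrKh4mYd2ZmUY67zcuJqohlITVmeYZURnq5mIhjKtggO6l5qZh2ZlMDrLve24m6mYUyJWeZdlQ1QUm6eIQ76AB7iKqHZVVlQ1nLvM3cmrmJhSNVR7yFVUVRAGl3l23oAHqqdmZmZ3RHrLu8zMuqqHmWRWVGnLhlVWQQAmeIjOsQjHRFZ4iIVZiLvMy7qpmHiZdUVWeaqHZEaHEAA2eJumOJVEaJmJZZt3q97KqYiHeIhzFYd6uUNVV6yRAANniIdnh3iXZ3iKyXeb79uYh3eIiFAGuVenIUd3m8owADZ3d3d3iZh3ZZuYd4vf26mGZ4iXICe7Y1YzV3iKzaMABXiId3d4iIhlqnd3is7bqYdnmXMROLyTAjV2aYiryjACeqh4dlZ3iHe6d3eKzLqphmmnMSNZq5YQJWiVZ3m8pAKKqImGRFZndZyXd4mru6mFeqQCRGmod1IVabY1eKu5Q4mXZmiWRFZ1WbmIiau7qXNrpAJEaZZWdTRpylJHm7qHmWREabpkVmU2qpmZqqqocUqjA1VYZGd2Vnm8kwSaqqqXMjVovKZWZDZ4mZqqqZhyOKUTVVVou4QkiZu1AWqZq6USRnisuFVEiWZ4mqqpmIMmpzRFVIuqgzWaiKcQKJm7kxNneJqnVGi5eHZ5q6qYhTSYZEVWvJl0VqyGlgAGmsthFGd4iIiJqYeIZniaqpiIZHmGVUnbiHZkjad0ABe7uUE1d3iJmZqYd3dleYiamIqFWJhEasuYiHR7uEAAKcuVIkZ4iImZq6h3ZmVYqYmYiZZHmFaZrJiZdYunQABM2VMjZ4iIiJmsyodmVEeamHd1ZmZ4mpebqalmipdAADq3U0Z3iIiIiKvLqHZDNpu4ZmVHh2Wadoq6l2iIiGEAFYhVd3eIiIiIm7y5dTJGmrplV2d3Vapmi7l3d3d4dBEQR3d3eImZh3ibzLl0IkeaunVZhmZpp1erl2d3dmiWQwA1d3eImqmGV5u7unMSR4q7dVd2d4qFabt1d3ZVaId2MjRnd4ibuoZWeaqqlBFGisuGZ4d4mWR5uVZ4ZVVneJhTNWd4iZrLl1VnmZmnMTVpvJd4iImoRHqmVphFZneIiXVFd4h4iKu4ZXd4eJljI1e9uGmYiYY1eZVHp0Vnd3iImHiHiGZ4iql2Zmd4iZYyNoqpeYd4hkWJhVenRneHd3iZmqmIZmZ5mGZlZniJmFRFeJmXZneHZollV5ZXd3h2VpuqqrqHZnh3Z2VWd4iZhlZ4iI"/>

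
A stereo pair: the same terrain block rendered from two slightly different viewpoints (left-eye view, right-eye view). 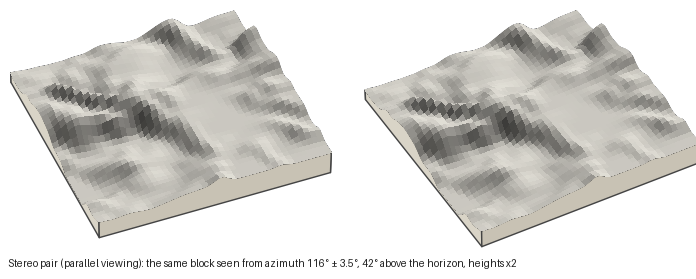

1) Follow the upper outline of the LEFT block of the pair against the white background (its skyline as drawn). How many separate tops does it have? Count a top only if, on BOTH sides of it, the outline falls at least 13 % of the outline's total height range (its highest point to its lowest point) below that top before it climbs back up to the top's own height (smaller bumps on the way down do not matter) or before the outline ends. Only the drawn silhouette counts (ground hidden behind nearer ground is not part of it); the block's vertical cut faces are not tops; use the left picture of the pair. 1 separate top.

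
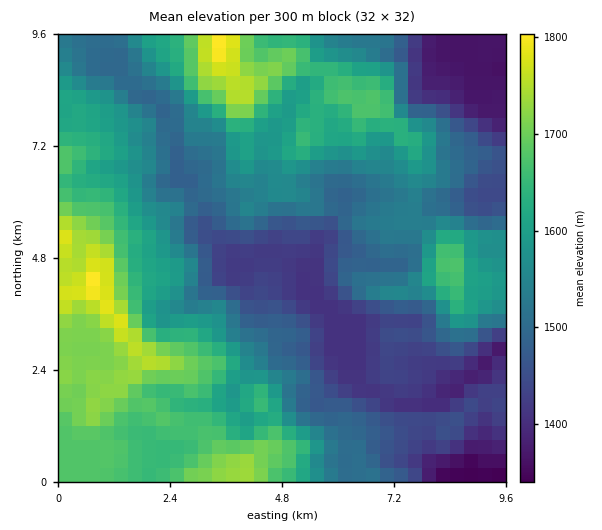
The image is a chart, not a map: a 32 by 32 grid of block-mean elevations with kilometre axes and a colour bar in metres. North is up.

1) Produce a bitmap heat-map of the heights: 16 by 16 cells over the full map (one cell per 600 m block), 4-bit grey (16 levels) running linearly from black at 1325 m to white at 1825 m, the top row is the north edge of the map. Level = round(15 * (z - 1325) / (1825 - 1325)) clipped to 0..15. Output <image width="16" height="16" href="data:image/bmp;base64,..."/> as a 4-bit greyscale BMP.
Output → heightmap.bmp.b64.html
<image width="16" height="16" href="data:image/bmp;base64,Qk32AAAAAAAAAHYAAAAoAAAAEAAAABAAAAABAAQAAAAAAIAAAAATCwAAEwsAABAAAAAAAAAAAAAAABEREQAiIiIAMzMzAERERABVVVUAZmZmAHd3dwCIiIgAmZmZAKqqqgC7u7sAzMzMAN3d3QDu7u4A////ALuqvMunVTERu6qrq5dUQzK8uqmJZVQzM8zLuohkMzIjzMy6hlMjMzLM2ZhlQyNFdd64dkQzRWeY3ql0MzNVaZjcqGQzM1Zpl8uXZGVVVmZVqYZVZ3ZWdkSphlaHh3eHVJmGZ5iZmZdDmGV6yomqUyF2V53cqplCEWVorsqodkER"/>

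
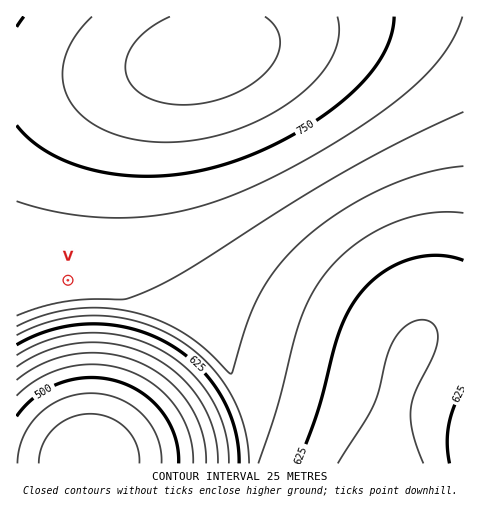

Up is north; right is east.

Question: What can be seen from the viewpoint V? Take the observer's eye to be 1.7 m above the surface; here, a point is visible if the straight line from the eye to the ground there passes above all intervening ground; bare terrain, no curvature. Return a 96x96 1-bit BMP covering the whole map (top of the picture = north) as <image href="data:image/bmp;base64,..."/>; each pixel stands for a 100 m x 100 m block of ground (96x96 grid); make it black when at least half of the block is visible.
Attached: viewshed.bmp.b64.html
<image width="96" height="96" href="data:image/bmp;base64,Qk2+BAAAAAAAAD4AAAAoAAAAYAAAAGAAAAABAAEAAAAAAIAEAAATCwAAEwsAAAIAAAAAAAAA////AAAAAAAAAAAAAAAAAAAAAAAAAAAAAAAAAAAAAAAAAAAAAAAAAAAAAAAAAAAAAAAAAAAAAAAAAAAAAAAAAAAAAAAAAAAAAAAAAAAAAAAAAAAAAAAAAAAAAAAAAAAAAAAAAAAAAAAAAAAAAAAAAAAAAAAAAAAAAAAAAAAAAAAAAAAAAAAAAAAAAAAAAAAAAAAAAAAAAAAAAAAAAAAAAAAAAAAAAAAAAAAAAAAAAAAAAAAAAAAAAAAAAAAAAAAAAAAAAAAAAAAAAAAAAAAAAAAAAAAAAAAAAAAAAAAAAAAAAAAAAAAAAAAAAAAAAAAAAAAAAAAAAAAAAAAAAAAAAAAAAAAAAAAAAAAAAAAAAAAAAAAAAAAAAAAAAAAAAAAAAAAAAAAAAAAAAAAAAAAAAAAAAAAAAAAAAAAAAAAAAAAAAAAAAAAAAAAAAAAAAAAAAAAAAAAAAAAAAAAAAAAAAAAAAAAAAAAAAAAAAAAAAAAAAAAAAAAAAAAAAAAAAAAAAAAAAAAAAADAAAAAAAAAAAAAAADwAAAAAAAAAAAAAAD+AAAAAAAAAAAAAAD/+A/AAAAAAAAAAAD///+AAAAAAAAAAAD///+AAAAAAAAAAAD///+AAAAAAAAAAAD///+AAAAAAAAAAAD///+AAAAAAAAAAAD////AAAAAAAAAAAD////AAAAAAAAAAAD////gAAAAAAAAAAD////wAAAAAAAAAAD////4AAAAAAAAAAD////+AAAAAAAAAAD/////AAAAAAAAAAD/////gAAAAAAAAAD/////wAAAAAAAAAD/////8AAAAAAAAAD/////+AAAAAAAAAD//////AAAAAAAAAD//////wAAAAAAAAD//////4AAAAAAAAD//////8AAAAAAAAD//////+AAAAAAAAD///////AAAAAAAAD///////gAAAAAAAD///////wAAAAAAAD///////4AAAAAAAD///////8AAAAAAAD///////8AAAAAAAB///////+AAAAAAAB///////+AAAAAAAA////////AAAAAAAAf///////AAAAAAAAP///////AAAAAAAAH///////AAAAAAAAD///////AAAAAAAAA//////+AAAAAAAAAf/////+AAAAAAAAAH/////8AAAAAAAAAB/////4AAAAAAAAAAf////gAAAAAAAAAAD////AAAAAAAAAAAAf//4AAAAAAAAAAAAA/+AAAAAAAAAAAAAAAAAAAAAAAAAAAAAAAAAAAAAAAAAAAAAAAAAAAAAAAAAAAAAAAAAAAAAAAAAAAAAAAAAAAAAAAAAAAAAAAAAAAAAAAAAAAAAAAAAAAAAAAAAAAAAAAAAAAAAAAAAAAAAAAAAAAAAAAAAAAAAAAAAAAAAAAAAAAAAAAAAAAAAAAAAAAAAAAAAAAAAAAAAAAAAAAAAAAAAAAAAAAAAAAAAAAAAAAAAAAAAAAAAAAAAAAAAAAAAAAAAAAAAAAAAAAAAAAAAAAAAAAAAAAAAAAAAAAAAAAAAA="/>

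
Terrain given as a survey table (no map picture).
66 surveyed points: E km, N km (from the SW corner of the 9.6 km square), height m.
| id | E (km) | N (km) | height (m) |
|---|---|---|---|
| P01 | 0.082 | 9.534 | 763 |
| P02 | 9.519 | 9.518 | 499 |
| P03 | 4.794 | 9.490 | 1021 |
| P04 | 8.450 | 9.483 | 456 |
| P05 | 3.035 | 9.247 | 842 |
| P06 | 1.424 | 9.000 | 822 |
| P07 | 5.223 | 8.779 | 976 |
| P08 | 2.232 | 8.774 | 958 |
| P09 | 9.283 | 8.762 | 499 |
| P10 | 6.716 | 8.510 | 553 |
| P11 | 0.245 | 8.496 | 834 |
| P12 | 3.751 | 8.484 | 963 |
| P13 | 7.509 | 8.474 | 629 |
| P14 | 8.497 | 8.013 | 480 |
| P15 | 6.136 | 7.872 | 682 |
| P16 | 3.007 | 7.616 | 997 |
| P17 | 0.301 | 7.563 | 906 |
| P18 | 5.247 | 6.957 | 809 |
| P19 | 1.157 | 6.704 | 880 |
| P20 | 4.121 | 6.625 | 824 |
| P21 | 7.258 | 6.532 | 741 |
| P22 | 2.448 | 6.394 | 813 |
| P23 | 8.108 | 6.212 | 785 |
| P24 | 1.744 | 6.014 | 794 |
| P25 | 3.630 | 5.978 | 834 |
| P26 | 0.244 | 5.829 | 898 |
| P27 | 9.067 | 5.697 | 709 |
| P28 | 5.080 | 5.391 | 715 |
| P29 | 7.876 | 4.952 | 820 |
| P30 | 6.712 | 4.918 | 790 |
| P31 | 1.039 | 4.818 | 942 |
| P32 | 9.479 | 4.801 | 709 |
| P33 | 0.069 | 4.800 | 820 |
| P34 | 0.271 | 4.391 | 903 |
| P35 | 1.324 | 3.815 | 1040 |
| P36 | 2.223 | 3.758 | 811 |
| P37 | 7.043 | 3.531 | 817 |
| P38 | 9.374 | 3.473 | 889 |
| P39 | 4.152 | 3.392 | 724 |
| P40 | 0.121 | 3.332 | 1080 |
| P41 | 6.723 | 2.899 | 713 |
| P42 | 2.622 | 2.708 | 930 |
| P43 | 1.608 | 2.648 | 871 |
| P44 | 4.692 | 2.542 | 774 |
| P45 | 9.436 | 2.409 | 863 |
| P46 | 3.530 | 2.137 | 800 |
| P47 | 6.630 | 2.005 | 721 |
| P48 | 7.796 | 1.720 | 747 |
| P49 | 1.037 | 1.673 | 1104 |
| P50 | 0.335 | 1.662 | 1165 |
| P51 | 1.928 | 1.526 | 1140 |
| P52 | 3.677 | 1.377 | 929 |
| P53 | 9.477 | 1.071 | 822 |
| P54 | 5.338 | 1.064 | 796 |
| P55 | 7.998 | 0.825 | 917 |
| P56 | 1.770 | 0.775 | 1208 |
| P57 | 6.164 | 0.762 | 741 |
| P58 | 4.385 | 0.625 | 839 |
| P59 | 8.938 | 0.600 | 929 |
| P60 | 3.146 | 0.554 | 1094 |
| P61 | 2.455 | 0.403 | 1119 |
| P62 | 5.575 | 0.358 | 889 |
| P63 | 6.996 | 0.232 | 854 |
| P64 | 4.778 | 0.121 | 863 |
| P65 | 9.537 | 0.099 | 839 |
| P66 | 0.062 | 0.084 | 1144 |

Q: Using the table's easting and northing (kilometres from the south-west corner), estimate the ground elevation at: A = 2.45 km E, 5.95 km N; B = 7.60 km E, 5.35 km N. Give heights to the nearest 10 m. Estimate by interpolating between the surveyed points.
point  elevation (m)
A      760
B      820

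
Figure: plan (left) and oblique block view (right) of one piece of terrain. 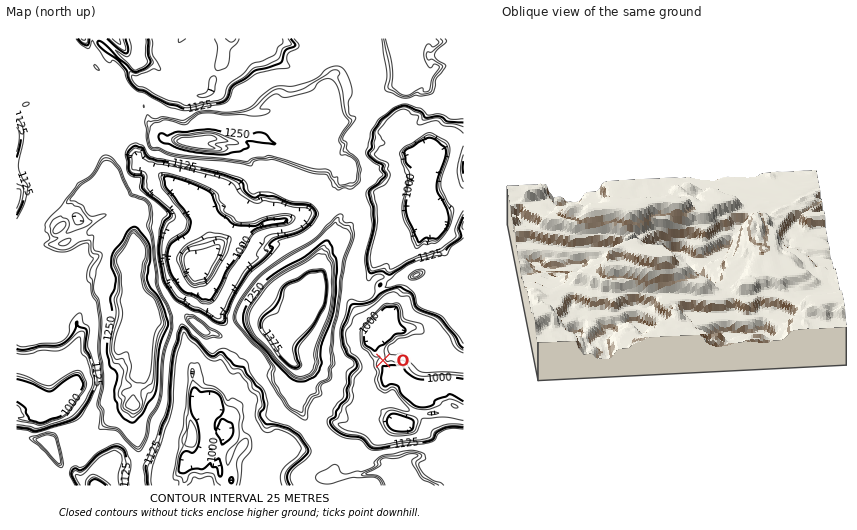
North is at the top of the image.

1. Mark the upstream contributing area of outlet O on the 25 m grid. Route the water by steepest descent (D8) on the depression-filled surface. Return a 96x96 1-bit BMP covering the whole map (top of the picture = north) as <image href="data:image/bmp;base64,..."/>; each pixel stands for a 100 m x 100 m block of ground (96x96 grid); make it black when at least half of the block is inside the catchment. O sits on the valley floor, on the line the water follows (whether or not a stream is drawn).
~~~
<image width="96" height="96" href="data:image/bmp;base64,Qk2+BAAAAAAAAD4AAAAoAAAAYAAAAGAAAAABAAEAAAAAAIAEAAATCwAAEwsAAAIAAAAAAAAA////AAAAAAAAAAAAAAAAAAAAAAAAAAAAAAAAAAAAAAAAAAAAAAAAAAAAAAAAAAAAAAAAAAAAAAAAAAAAAAAAAAAAAAAAAAAAAAAAAAAAAAAAAAAAAAAAAAAAAAAAAAAAAAAAAAAAAAAAAAAAAAAAAAAAAAAAAAAAAAAAAAAAAAAAAAAAAAAAAAAAAAAAAAAAAAAAAAAAAAAAAAAAAAAAAAAAAAAAAAAAAAAAAAAAAAAAAAAAAAAAAAAAAAAAAAAAAAAAAAAAAAAAAAAAAAAAAAAAAAAAAAAAAAAAAAAAAAAAAAAAAAAAAAAAAAAAAAAAAAAAAAAAAAAAAAAAAAAAAAAAAAAAAAAAAAAAAAAAAAAAAAAAAAAAAAAAAAAAAAAAAAAAAAAAAAAAAAAAAAAAAAAAAAAAAAAAAAAAAAAAAAAAAAAAAAAAH//wAAAAAAAAAAAAP///AAAAAAAAAAAAP///AAAAAAAAAAAAf///gAAAAAAAAAAAf///4IAAAAAAAAAA//////4AAAAAAAAAf/////8AAAAAAAAAP/////8AAAAAAAAAD/////8AAAAAAAAAB/////8AAAAAAAAAB/////8AAAAAAAAAA/////8AAAAAAAAAAf////8AAAAAAAAAAf////8AAAAAAAAAAP////wAAAAAAAAAAH////wAAAAAAAAAAP/P//wAAAAAAAAAAH/P//gAAAAAAAAAAH/GD/AAAAAAAAAAAD/AAgAAAAAAAAAAAAAAAAAAAAAAAAAAAAAAAAAAAAAAAAAAAAAAAAAAAAAAAAAAAAAAAAAAAAAAAAAAAAAAAAAAAAAAAAAAAAAAAAAAAAAAAAAAAAAAAAAAAAAAAAAAAAAAAAAAAAAAAAAAAAAAAAAAAAAAAAAAAAAAAAAAAAAAAAAAAAAAAAAAAAAAAAAAAAAAAAAAAAAAAAAAAAAAAAAAAAAAAAAAAAAAAAAAAAAAAAAAAAAAAAAAAAAAAAAAAAAAAAAAAAAAAAAAAAAAAAAAAAAAAAAAAAAAAAAAAAAAAAAAAAAAAAAAAAAAAAAAAAAAAAAAAAAAAAAAAAAAAAAAAAAAAAAAAAAAAAAAAAAAAAAAAAAAAAAAAAAAAAAAAAAAAAAAAAAAAAAAAAAAAAAAAAAAAAAAAAAAAAAAAAAAAAAAAAAAAAAAAAAAAAAAAAAAAAAAAAAAAAAAAAAAAAAAAAAAAAAAAAAAAAAAAAAAAAAAAAAAAAAAAAAAAAAAAAAAAAAAAAAAAAAAAAAAAAAAAAAAAAAAAAAAAAAAAAAAAAAAAAAAAAAAAAAAAAAAAAAAAAAAAAAAAAAAAAAAAAAAAAAAAAAAAAAAAAAAAAAAAAAAAAAAAAAAAAAAAAAAAAAAAAAAAAAAAAAAAAAAAAAAAAAAAAAAAAAAAAAAAAAAAAAAAAAAAAAAAAAAAAAAAAAAAAAAAAAAAAAAAAAAAAAAAAAAAAAAAAAAAAAAAAAAAAAAAAAAAAAAAAAAAAAAAAAAAAAAAAAAAAAAAAAAAAAAAAAAAAAAAAAAAAA="/>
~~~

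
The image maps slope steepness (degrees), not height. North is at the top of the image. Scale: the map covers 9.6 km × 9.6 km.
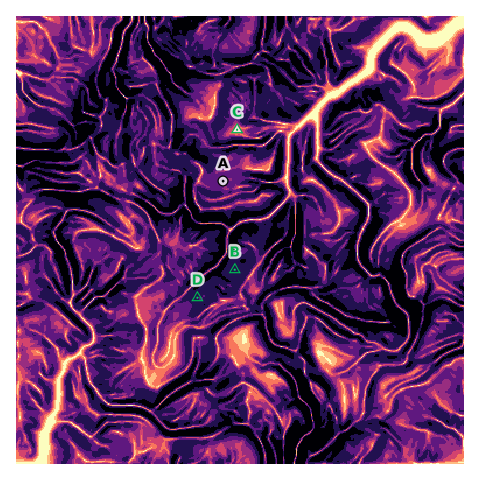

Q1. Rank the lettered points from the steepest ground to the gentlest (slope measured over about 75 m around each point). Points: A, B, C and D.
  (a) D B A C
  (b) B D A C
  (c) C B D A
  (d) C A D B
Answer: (b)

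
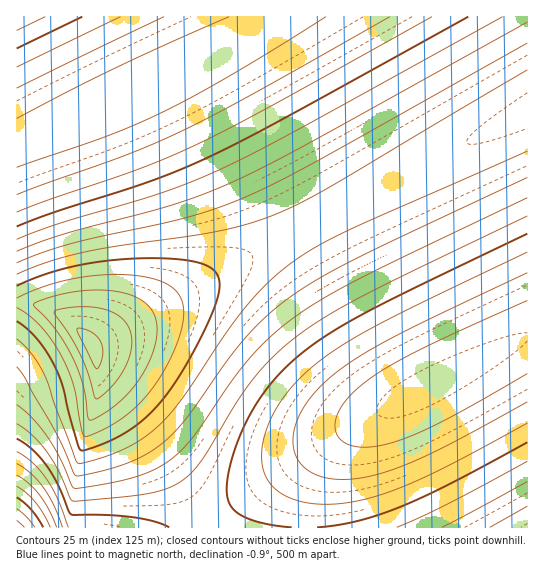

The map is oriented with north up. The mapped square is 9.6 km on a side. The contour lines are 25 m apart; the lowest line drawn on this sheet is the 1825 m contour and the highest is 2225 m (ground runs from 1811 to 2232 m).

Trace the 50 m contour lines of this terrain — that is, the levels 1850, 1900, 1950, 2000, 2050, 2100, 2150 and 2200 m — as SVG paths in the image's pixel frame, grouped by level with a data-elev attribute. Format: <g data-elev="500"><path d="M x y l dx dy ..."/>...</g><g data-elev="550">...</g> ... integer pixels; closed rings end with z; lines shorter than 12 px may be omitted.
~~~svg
<g data-elev="1850"><path d="M17 509l9 7 9 11"/></g><g data-elev="1900"><path d="M17 486l9 7 9 9 8 12 7 13"/></g><g data-elev="1950"><path d="M17 464l14 10 12 13 11 19 8 21"/><path d="M527 402l-101 54-32 13-28 8-27 2-21-4-9-4-7-6-5-8-3-8 0-19 9-21 15-20 21-19 24-16 34-19 130-62"/><path d="M17 88l147-71"/><path d="M390 17l-140 78-69 36-56 24-108 40"/></g><g data-elev="2000"><path d="M292 527l-27-3-21-7-12-10-5-12 2-22 9-32 14-30 18-26 14-16 17-15 41-28 56-30 129-62"/><path d="M527 442l-77 42-49 23-43 14-41 6"/><path d="M17 439l16 11 13 15 11 17 12 29 2 4 60 2 23 4 15 6"/><path d="M17 48l65-31"/><path d="M468 17l-188 104-73 37-55 23-97 31-38 14"/></g><g data-elev="2050"><path d="M527 482l-85 45"/><path d="M17 405l16 14 14 18 12 20 15 31 41-6 32-9 20-11 17-15 14-17 32-47 17-22 22-23 25-21 28-18 37-20 168-81"/><path d="M527 22l-222 123-74 38-54 20-111 30-49 18"/></g><g data-elev="2100"><path d="M17 339l14 14 12 20 34 89 5 1 28-8 31-15 24-21 20-24 38-58 20-27 23-25 25-22 26-16 30-16 180-80"/><path d="M527 70l-197 117-29 16-27 12-28 9-31 8-100 14-36 7-33 10-29 11"/></g><g data-elev="2150"><path d="M17 308l12 7 12 11 10 14 11 17 11 26 9 48 1 4 3 2 17-7 18-11 14-12 14-14 13-19 11-21 8-20 3-18-3-16-8-11-16-8-23-5-29 0-31 4-29 7-28 12"/></g><g data-elev="2200"><path d="M95 398l2 1 2-1 12-11 15-21 4-11 2-10-1-10-2-8-5-6-6-6-16-6-23-2-24 4 0 3 15 22 12 22 7 17z"/></g>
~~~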